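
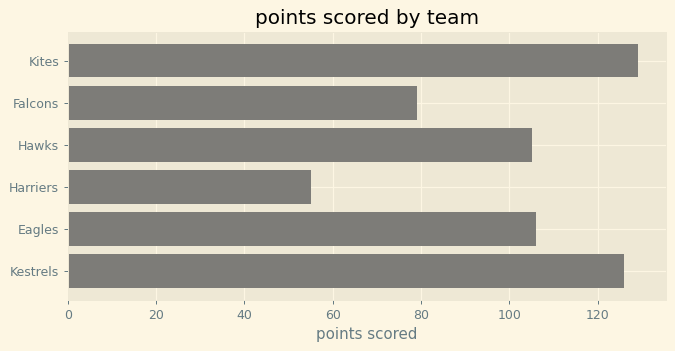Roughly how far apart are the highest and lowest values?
≈ 60

Max Kites ≈ 120, min Harriers ≈ 60; range ≈ 60.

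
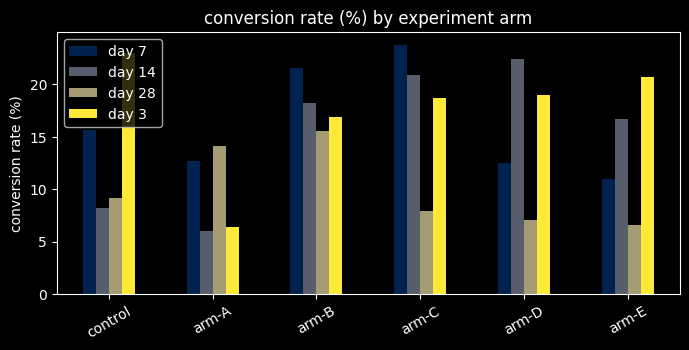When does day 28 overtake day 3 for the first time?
arm-A

control: day 28 ≈ 10 vs day 3 ≈ 22 (not yet); arm-A: day 28 ≈ 14 vs day 3 ≈ 6 (first crossover).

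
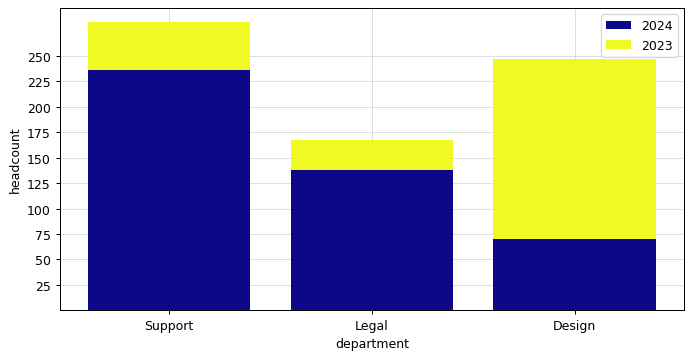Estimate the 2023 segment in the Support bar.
≈ 50

2023 top ≈ 275, bottom ≈ 225; segment ≈ 50.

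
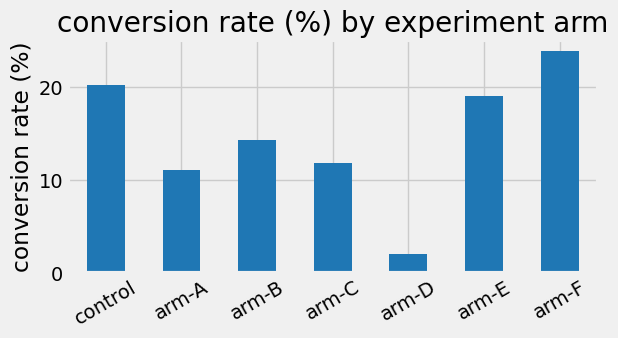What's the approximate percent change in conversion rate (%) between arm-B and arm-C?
arm-B ≈ 14, arm-C ≈ 12; (12 − 14) / 14 ≈ -14.3%.

≈ -14.3%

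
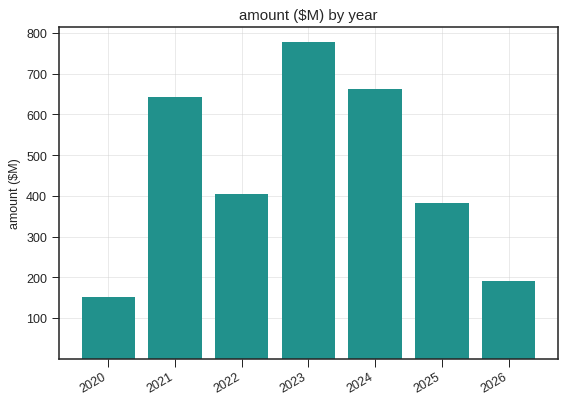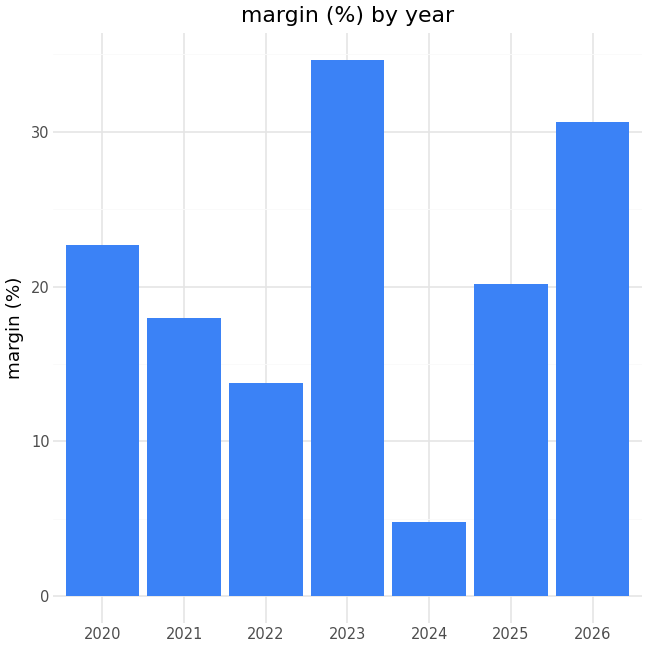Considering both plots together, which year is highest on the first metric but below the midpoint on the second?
2024

Chart 2 median margin (%) ≈ 20; below-median years: 2021, 2022, 2024. Among those, 2024 has the highest amount ($M) (≈ 700).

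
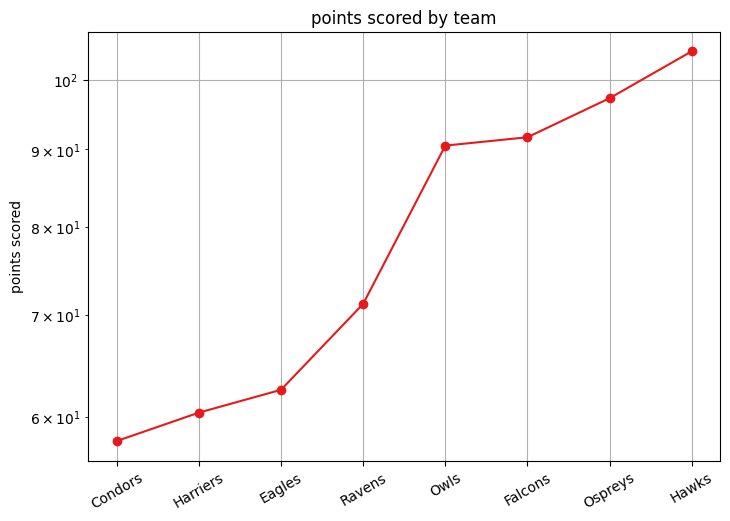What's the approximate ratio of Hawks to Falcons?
≈ 1.17×

Hawks ≈ 105, Falcons ≈ 90; 105/90 ≈ 1.17.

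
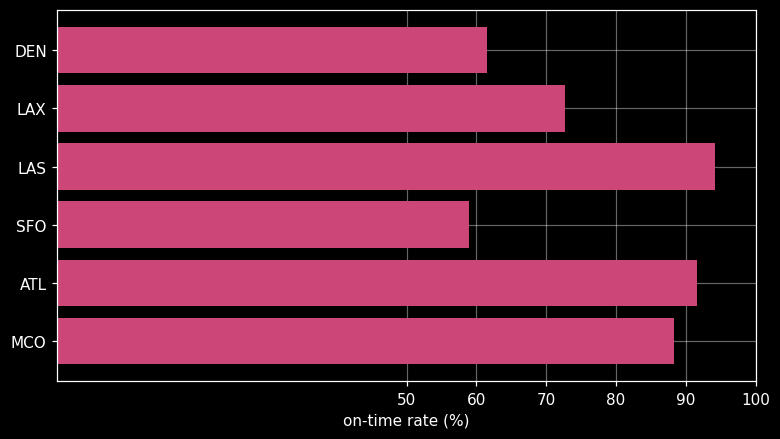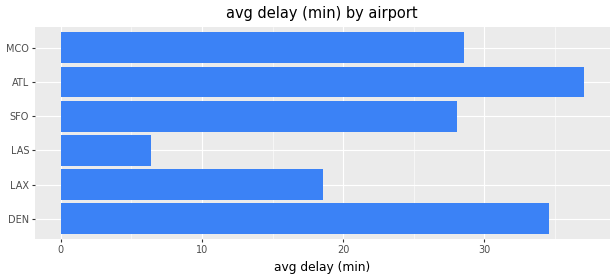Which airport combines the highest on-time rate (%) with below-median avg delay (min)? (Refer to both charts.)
Chart 2 median avg delay (min) ≈ 30; below-median airports: LAX, LAS, SFO. Among those, LAS has the highest on-time rate (%) (≈ 90).

LAS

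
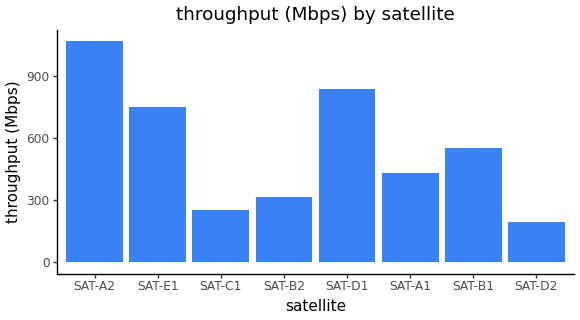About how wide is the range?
Max SAT-A2 ≈ 1100, min SAT-D2 ≈ 200; range ≈ 900.

≈ 900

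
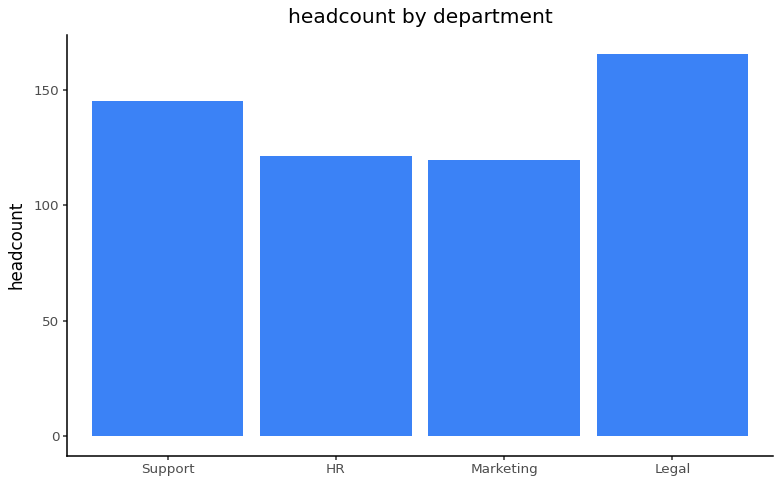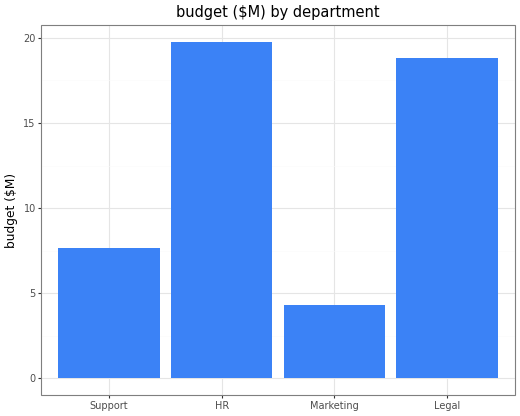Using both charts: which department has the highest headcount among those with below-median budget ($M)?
Support

Chart 2 median budget ($M) ≈ 14; below-median departments: Support, Marketing. Among those, Support has the highest headcount (≈ 140).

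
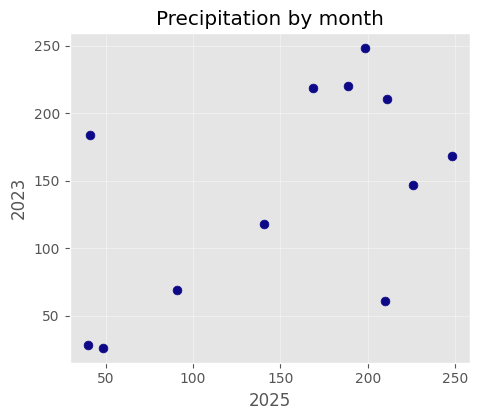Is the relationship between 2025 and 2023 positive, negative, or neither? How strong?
Points are positively correlated; moderate (|r| ≈ 0.5).

positive, moderate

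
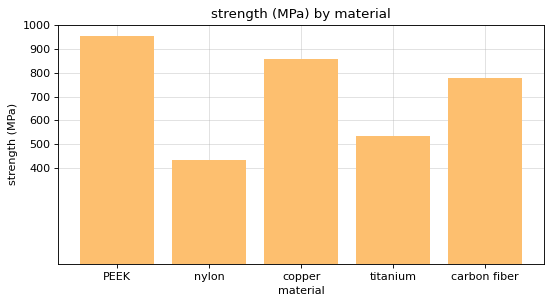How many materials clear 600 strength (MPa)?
Above 600: PEEK, copper, carbon fiber.

3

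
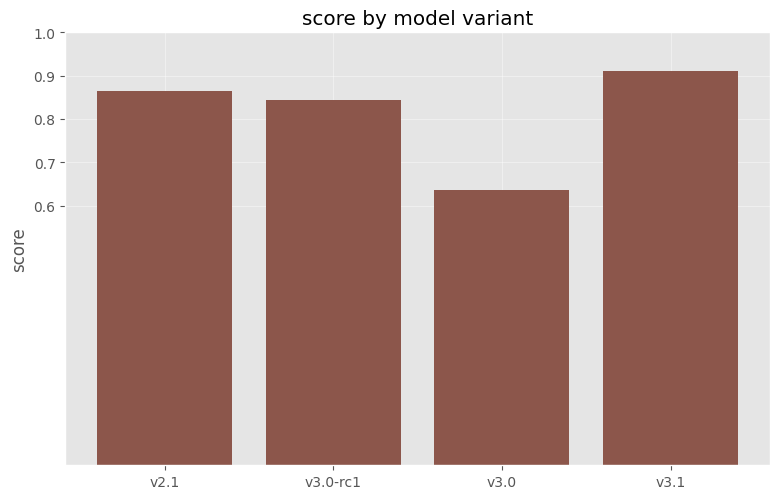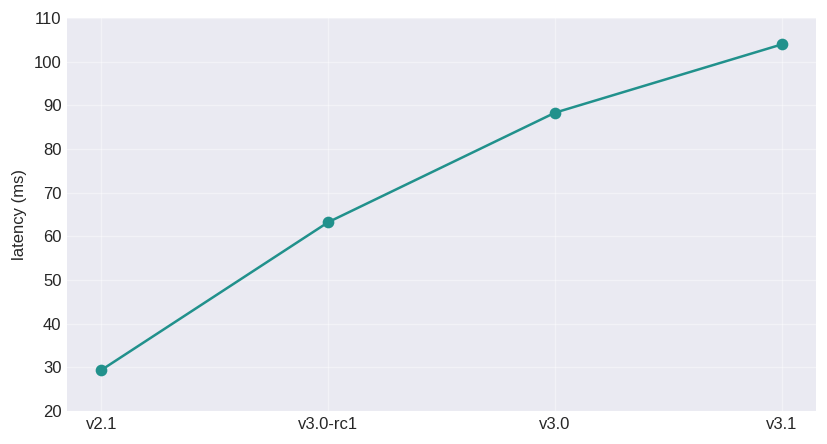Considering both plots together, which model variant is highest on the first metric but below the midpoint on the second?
v2.1

Chart 2 median latency (ms) ≈ 80; below-median model variants: v2.1, v3.0-rc1. Among those, v2.1 has the highest score (≈ 0.9).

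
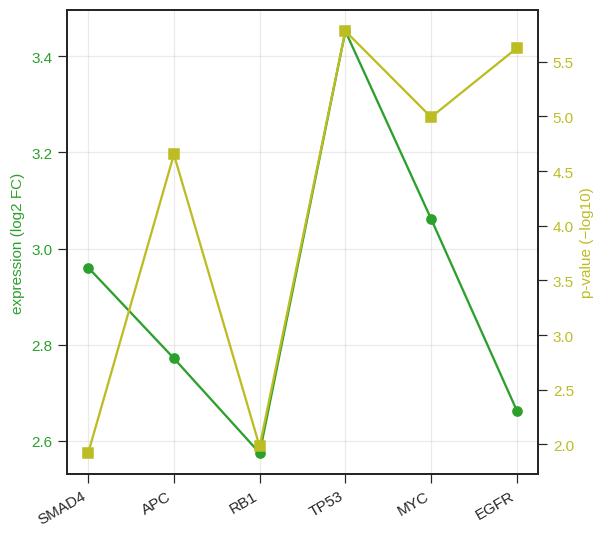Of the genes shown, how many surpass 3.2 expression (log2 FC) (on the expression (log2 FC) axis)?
1

Above 3.2: TP53.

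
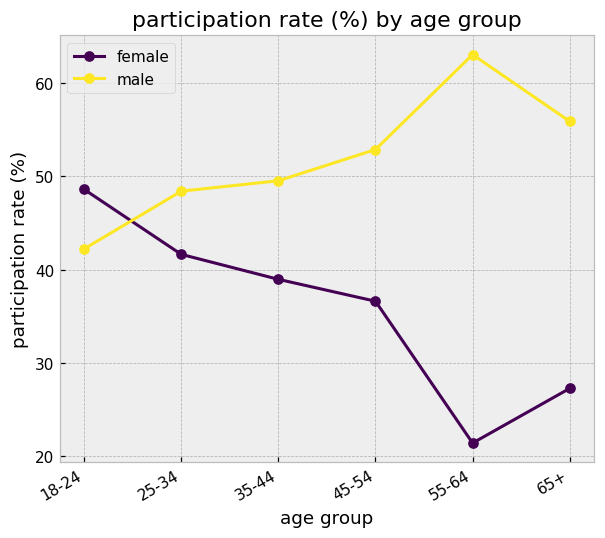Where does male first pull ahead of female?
18-24: male ≈ 40 vs female ≈ 50 (not yet); 25-34: male ≈ 50 vs female ≈ 40 (first crossover).

25-34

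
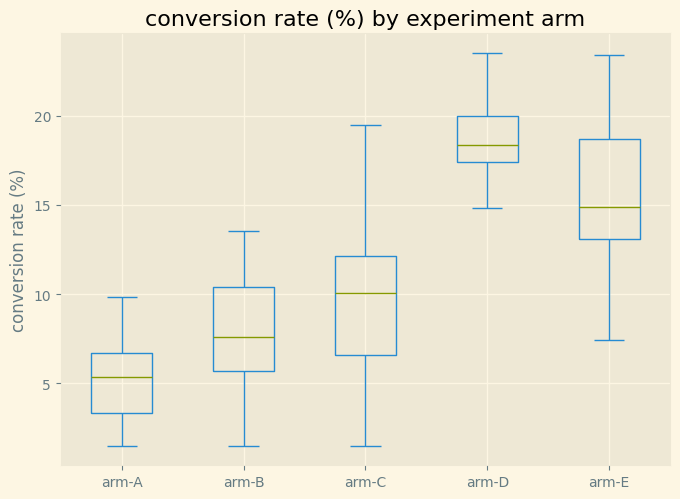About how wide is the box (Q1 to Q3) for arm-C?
≈ 6

Q3 ≈ 12, Q1 ≈ 6; IQR ≈ 6.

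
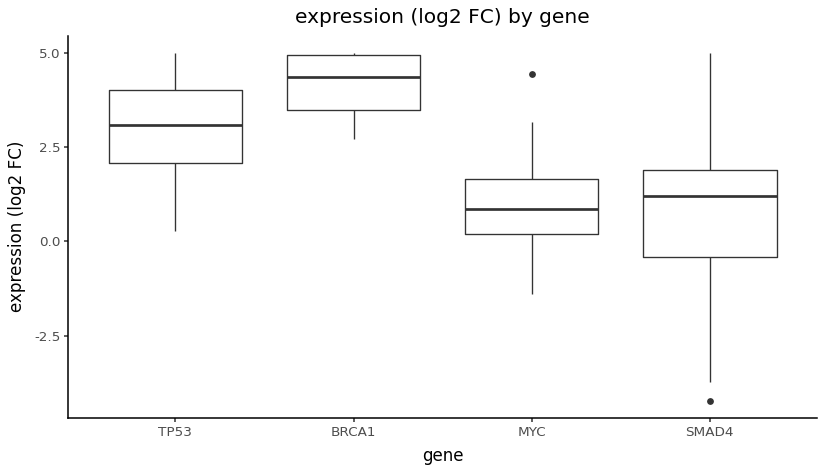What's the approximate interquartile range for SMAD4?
Q3 ≈ 2.0, Q1 ≈ -0.5; IQR ≈ 2.5.

≈ 2.5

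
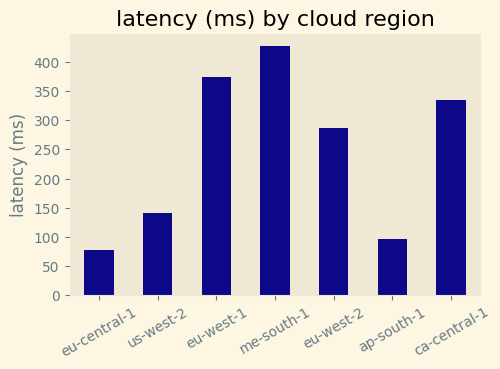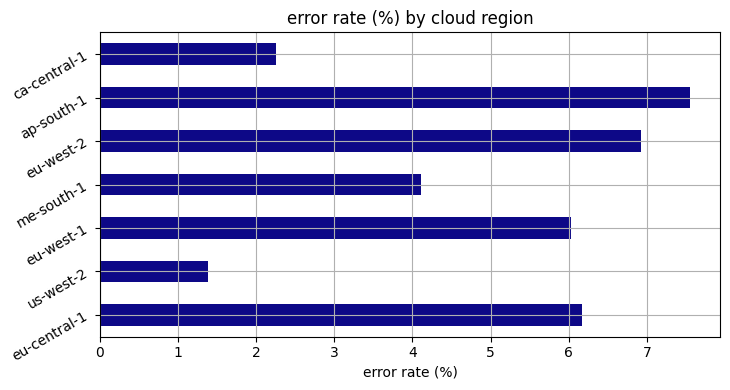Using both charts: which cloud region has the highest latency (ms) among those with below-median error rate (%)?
me-south-1

Chart 2 median error rate (%) ≈ 6; below-median cloud regions: us-west-2, me-south-1, ca-central-1. Among those, me-south-1 has the highest latency (ms) (≈ 450).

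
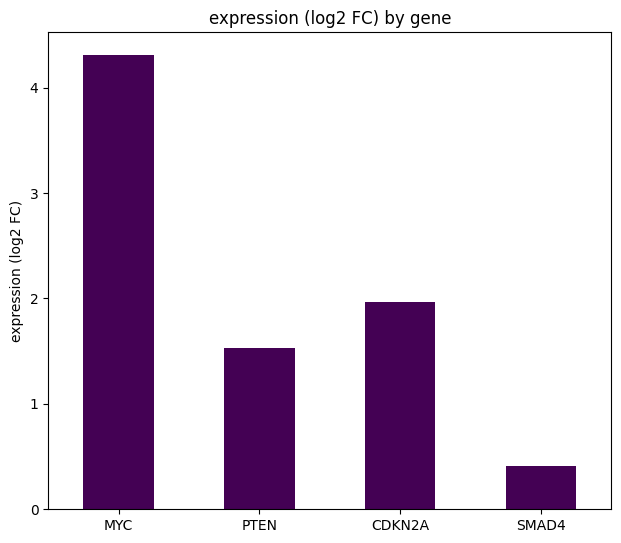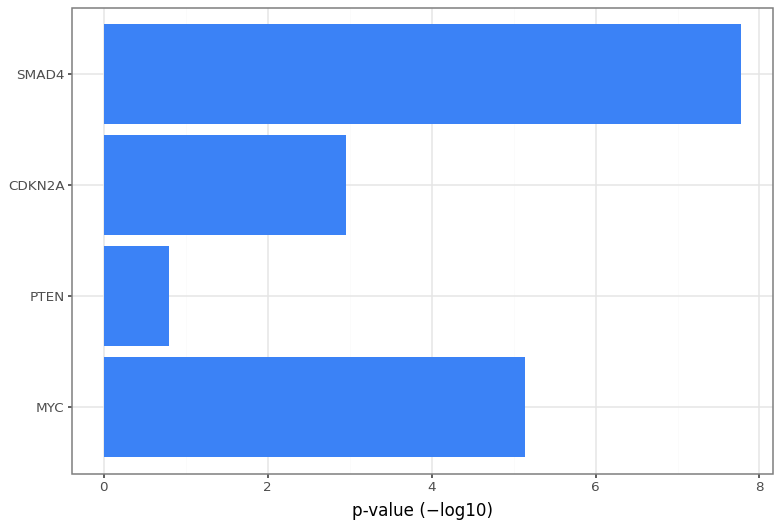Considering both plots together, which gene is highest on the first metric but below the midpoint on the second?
CDKN2A

Chart 2 median p-value (−log10) ≈ 4; below-median genes: PTEN, CDKN2A. Among those, CDKN2A has the highest expression (log2 FC) (≈ 2).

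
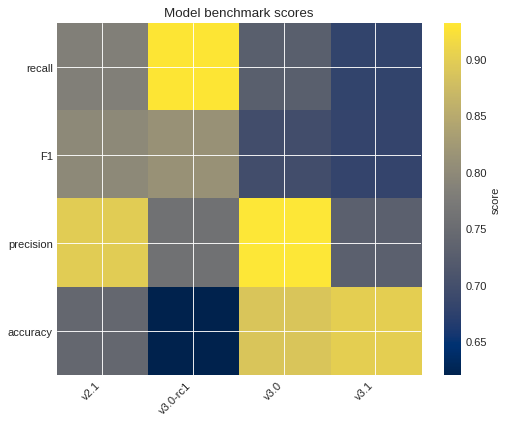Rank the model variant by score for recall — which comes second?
Top 3 for recall: v3.0-rc1 ≈ 0.95, v2.1 ≈ 0.80, v3.0 ≈ 0.75.

v2.1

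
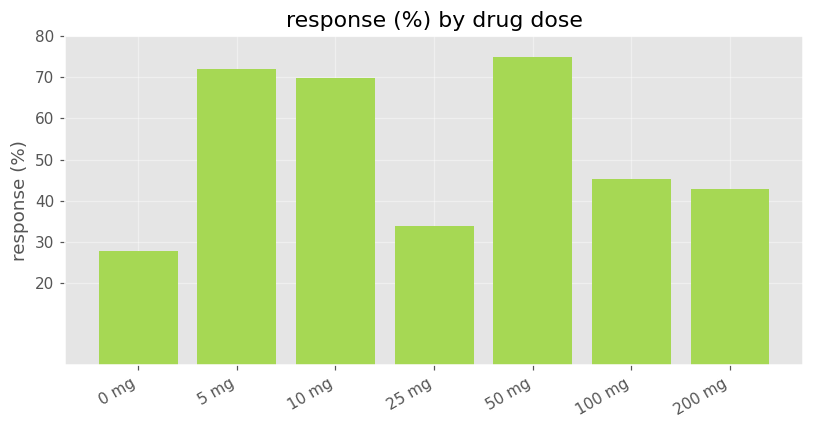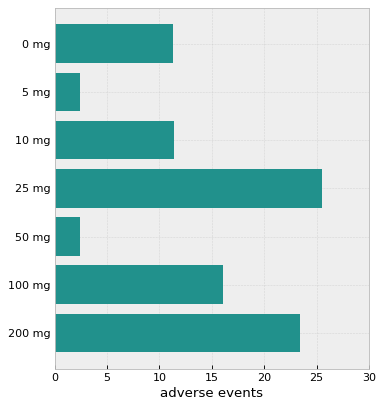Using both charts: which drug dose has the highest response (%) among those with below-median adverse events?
Chart 2 median adverse events ≈ 10; below-median drug doses: 0 mg, 5 mg, 50 mg. Among those, 50 mg has the highest response (%) (≈ 80).

50 mg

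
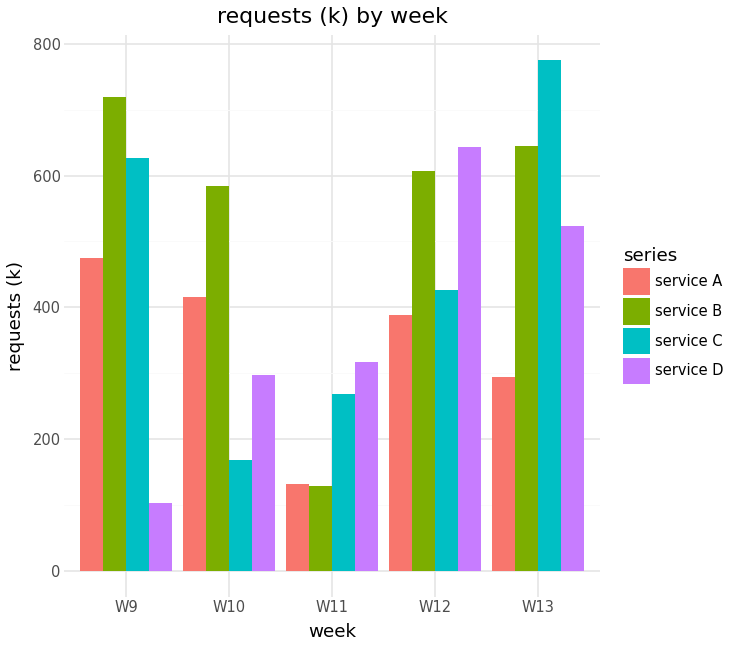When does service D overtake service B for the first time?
W11

W10: service D ≈ 300 vs service B ≈ 600 (not yet); W11: service D ≈ 300 vs service B ≈ 100 (first crossover).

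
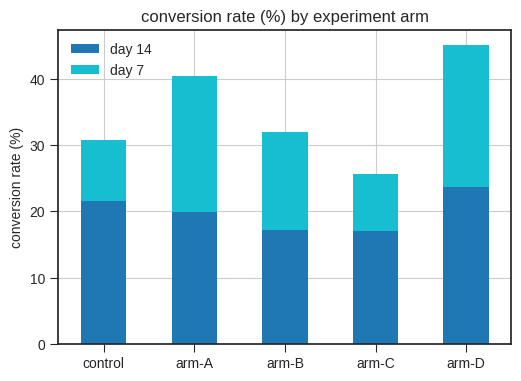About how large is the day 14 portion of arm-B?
≈ 15

day 14 top ≈ 15, bottom ≈ 0; segment ≈ 15.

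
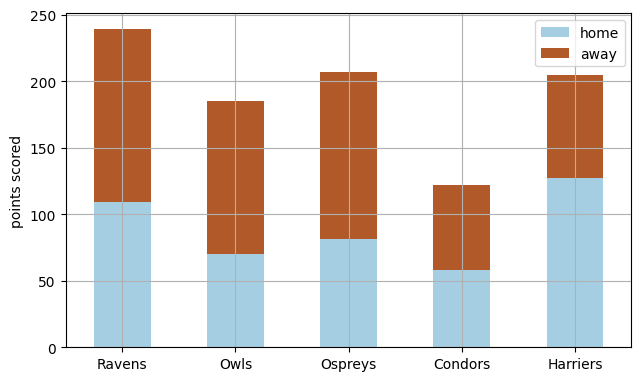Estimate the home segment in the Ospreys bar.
≈ 80

home top ≈ 80, bottom ≈ 0; segment ≈ 80.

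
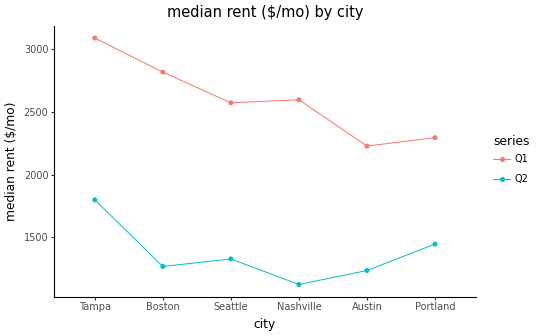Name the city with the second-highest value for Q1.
Top 3 for Q1: Tampa ≈ 3000, Boston ≈ 2800, Nashville ≈ 2600.

Boston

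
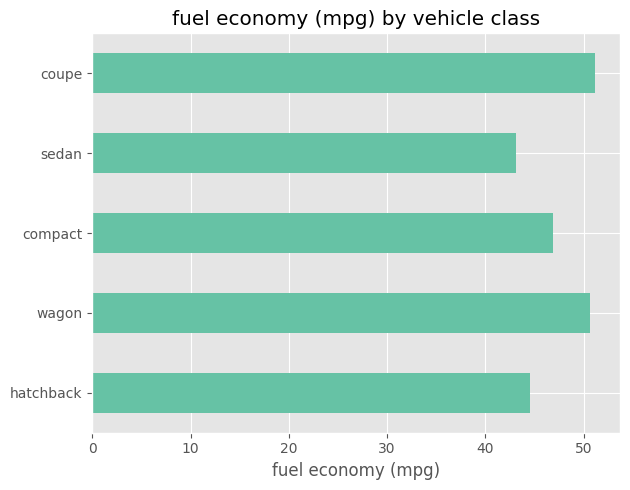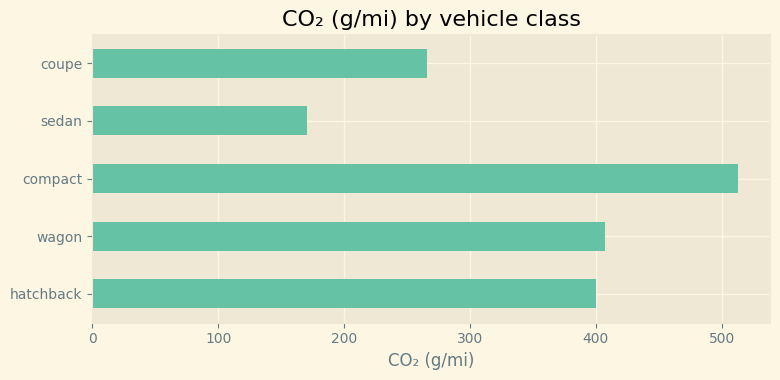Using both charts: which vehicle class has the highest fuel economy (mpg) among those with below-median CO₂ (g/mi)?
Chart 2 median CO₂ (g/mi) ≈ 400; below-median vehicle classes: sedan, coupe. Among those, coupe has the highest fuel economy (mpg) (≈ 50).

coupe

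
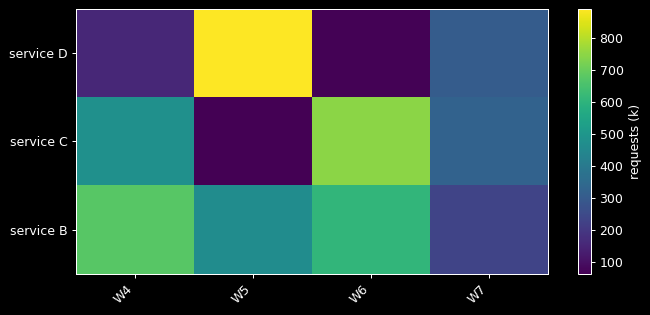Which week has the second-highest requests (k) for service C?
W4

Top 3 for service C: W6 ≈ 700, W4 ≈ 500, W7 ≈ 300.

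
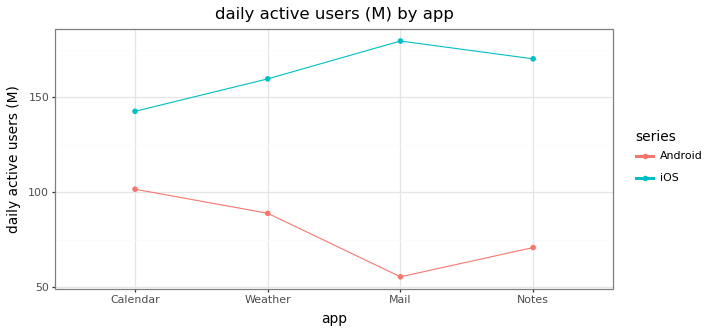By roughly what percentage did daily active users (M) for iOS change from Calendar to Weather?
Calendar ≈ 140, Weather ≈ 160; (160 − 140) / 140 ≈ +14.3%.

≈ +14.3%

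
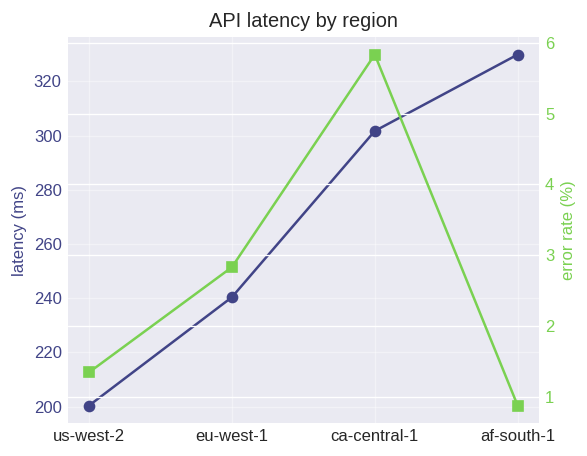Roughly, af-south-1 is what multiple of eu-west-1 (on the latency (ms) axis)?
≈ 1.33×

af-south-1 ≈ 320, eu-west-1 ≈ 240; 320/240 ≈ 1.33.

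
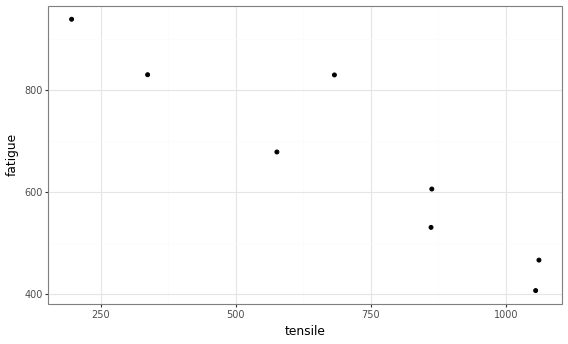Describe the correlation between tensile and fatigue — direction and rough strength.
Points are negatively correlated; strong (|r| ≈ 0.9).

negative, strong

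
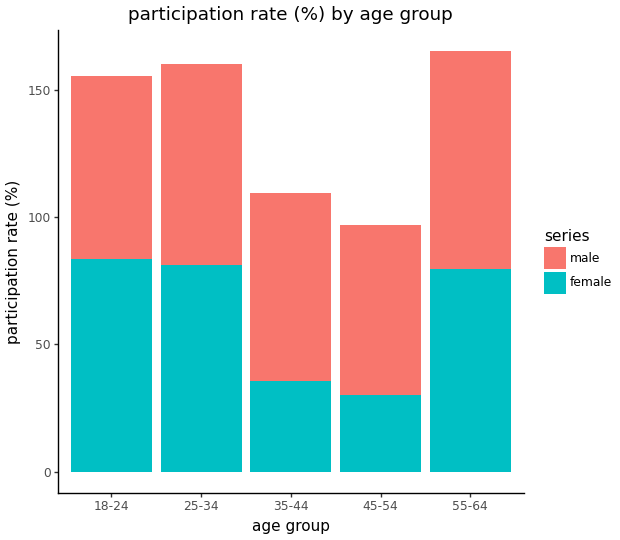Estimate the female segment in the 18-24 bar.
female top ≈ 80, bottom ≈ 0; segment ≈ 80.

≈ 80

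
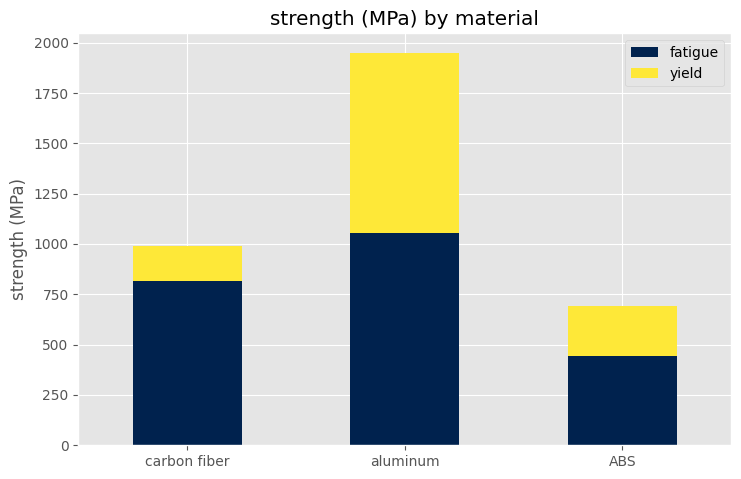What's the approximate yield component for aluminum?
≈ 1000

yield top ≈ 2000, bottom ≈ 1000; segment ≈ 1000.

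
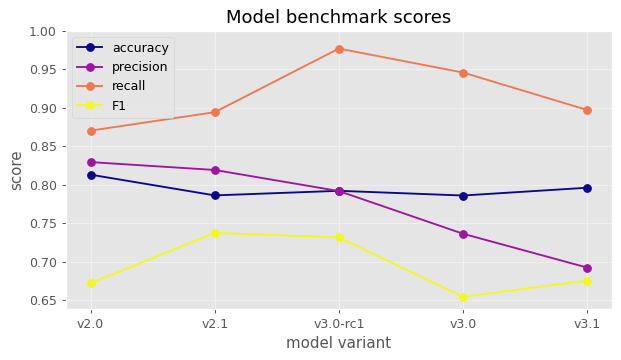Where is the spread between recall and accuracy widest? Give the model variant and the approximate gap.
v3.0-rc1, ≈ 0.20

v3.0-rc1: recall ≈ 1.00, accuracy ≈ 0.80 → gap ≈ 0.20. Next-largest (v3.0) is only ≈ 0.15.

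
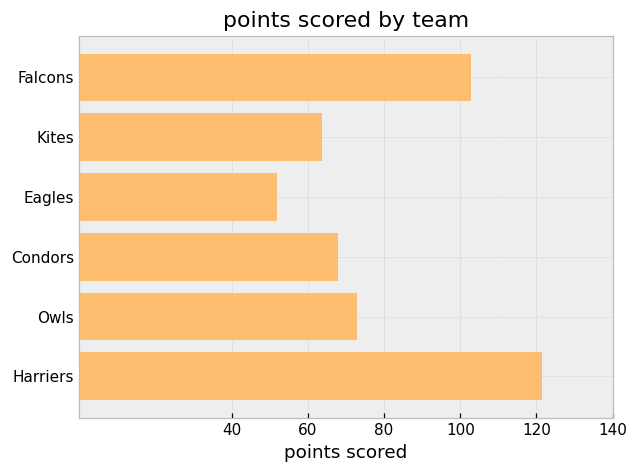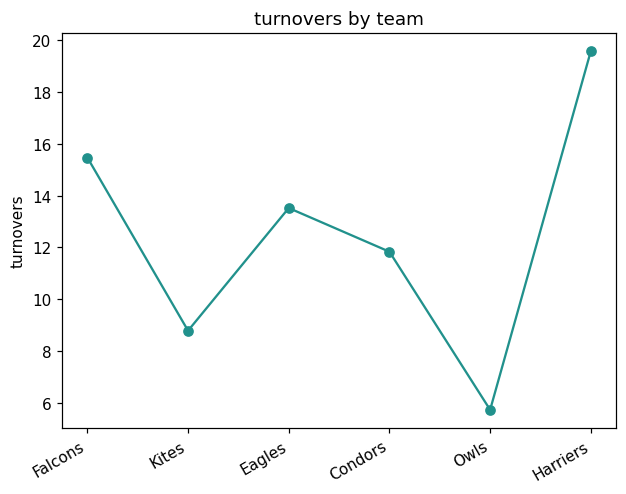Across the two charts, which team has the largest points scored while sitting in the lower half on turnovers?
Owls

Chart 2 median turnovers ≈ 12; below-median teams: Kites, Condors, Owls. Among those, Owls has the highest points scored (≈ 80).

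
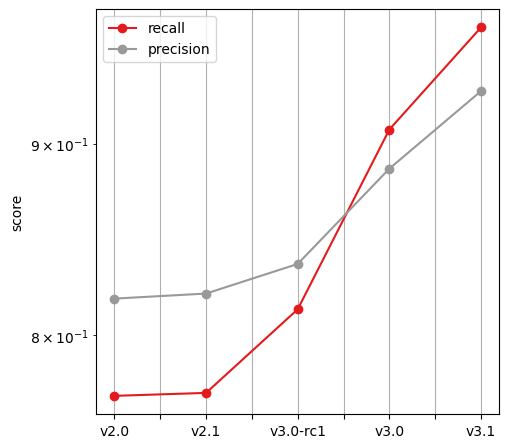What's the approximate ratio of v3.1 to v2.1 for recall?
≈ 1.23×

v3.1 ≈ 0.96, v2.1 ≈ 0.78; 0.96/0.78 ≈ 1.23.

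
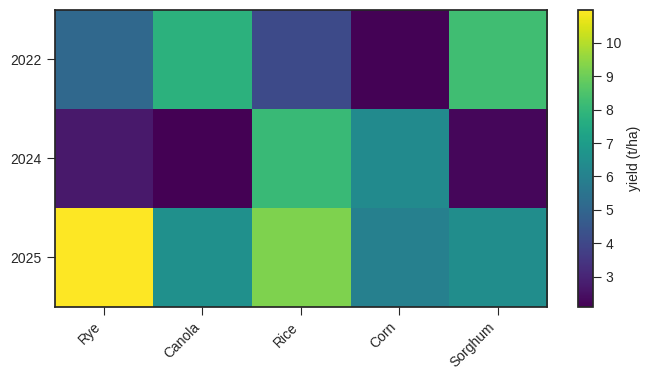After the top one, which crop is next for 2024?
Top 3 for 2024: Rice ≈ 8, Corn ≈ 6, Rye ≈ 3.

Corn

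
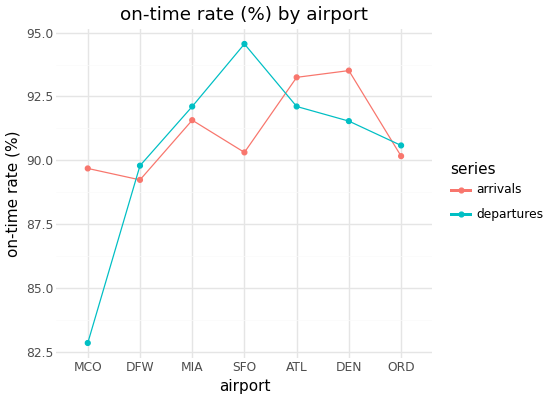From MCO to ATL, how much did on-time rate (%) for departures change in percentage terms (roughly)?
MCO ≈ 83, ATL ≈ 92; (92 − 83) / 83 ≈ +10.8%.

≈ +10.8%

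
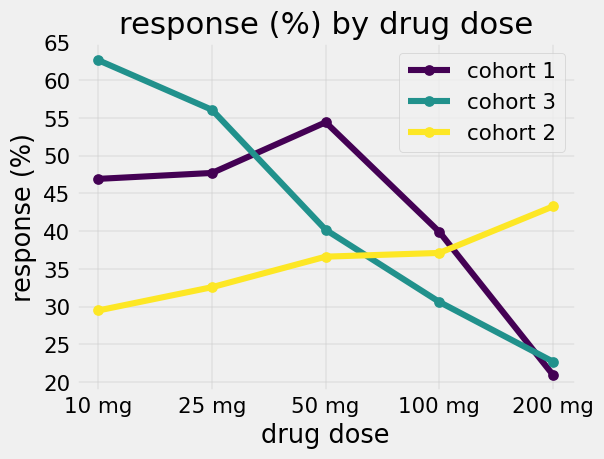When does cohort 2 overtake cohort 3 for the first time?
50 mg: cohort 2 ≈ 35 vs cohort 3 ≈ 40 (not yet); 100 mg: cohort 2 ≈ 35 vs cohort 3 ≈ 30 (first crossover).

100 mg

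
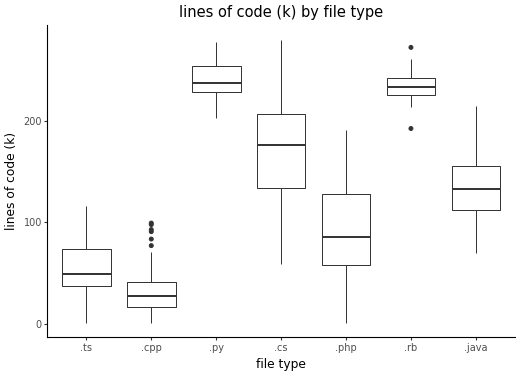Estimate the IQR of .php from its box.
Q3 ≈ 120, Q1 ≈ 60; IQR ≈ 60.

≈ 60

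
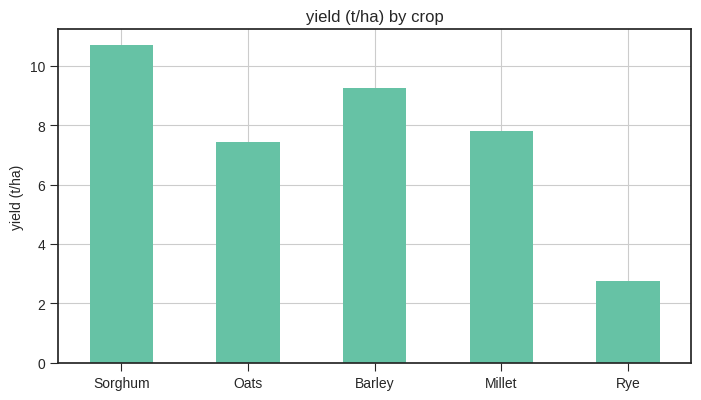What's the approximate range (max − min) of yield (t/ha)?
≈ 8

Max Sorghum ≈ 11, min Rye ≈ 3; range ≈ 8.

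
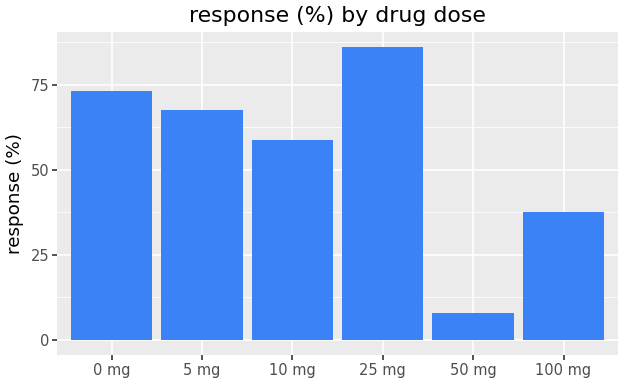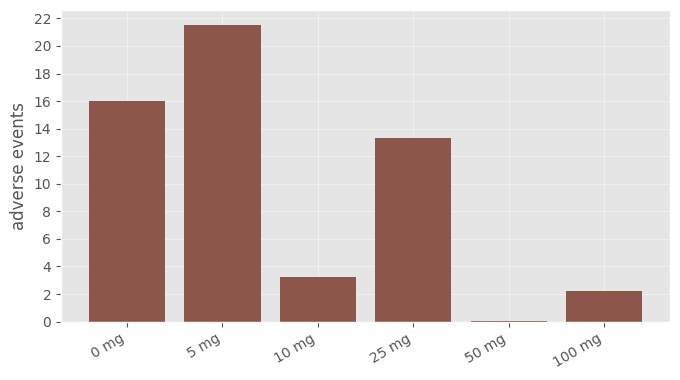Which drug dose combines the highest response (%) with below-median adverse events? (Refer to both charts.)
Chart 2 median adverse events ≈ 8; below-median drug doses: 10 mg, 50 mg, 100 mg. Among those, 10 mg has the highest response (%) (≈ 60).

10 mg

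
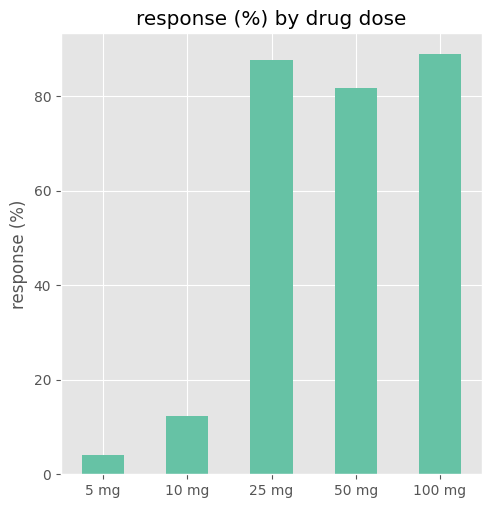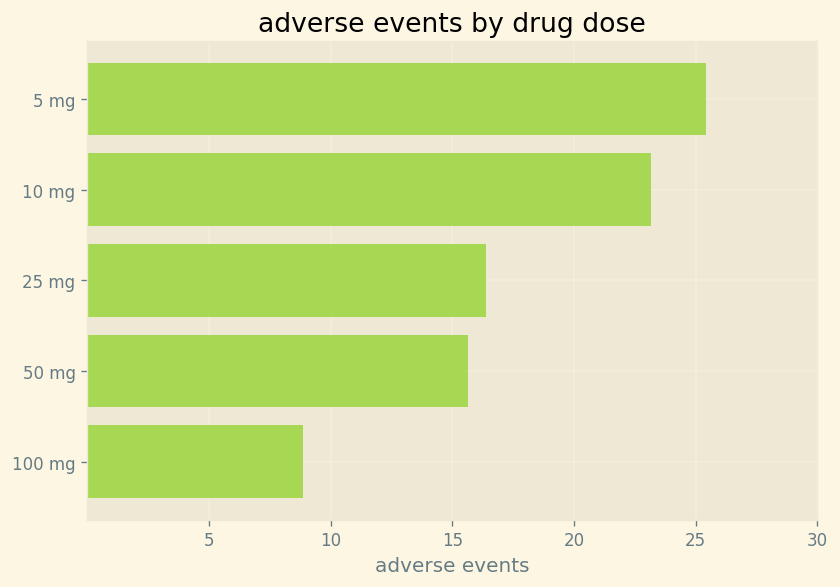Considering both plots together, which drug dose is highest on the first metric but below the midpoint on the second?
Chart 2 median adverse events ≈ 15; below-median drug doses: 50 mg, 100 mg. Among those, 100 mg has the highest response (%) (≈ 90).

100 mg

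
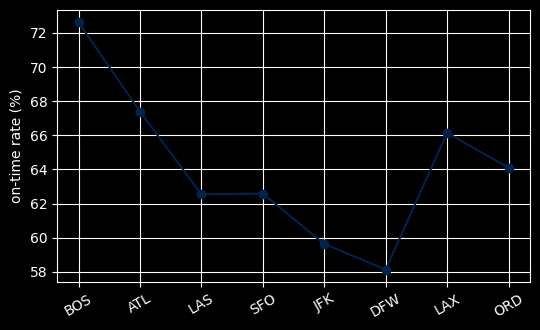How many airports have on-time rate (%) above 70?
Above 70: BOS.

1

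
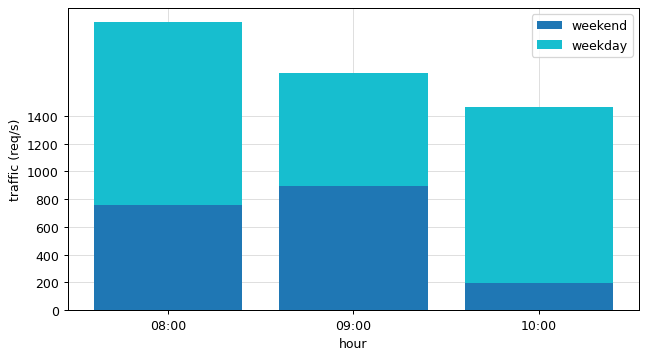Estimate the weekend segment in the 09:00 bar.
≈ 800

weekend top ≈ 800, bottom ≈ 0; segment ≈ 800.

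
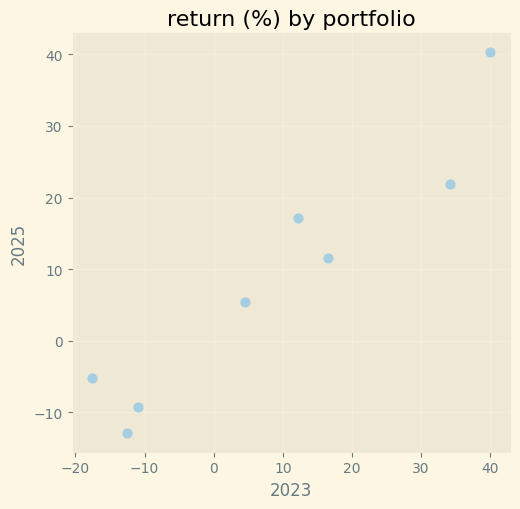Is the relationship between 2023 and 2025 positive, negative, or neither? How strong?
Points are positively correlated; strong (|r| ≈ 1.0).

positive, strong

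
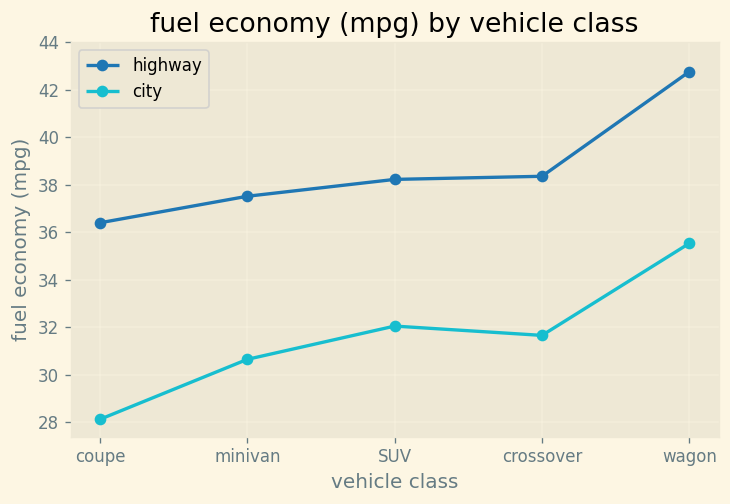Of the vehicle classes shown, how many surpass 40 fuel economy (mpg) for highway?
1

Above 40: wagon.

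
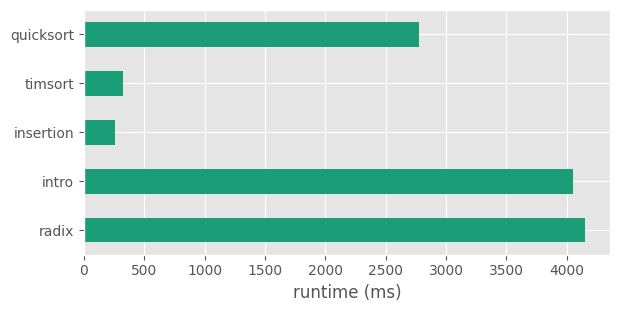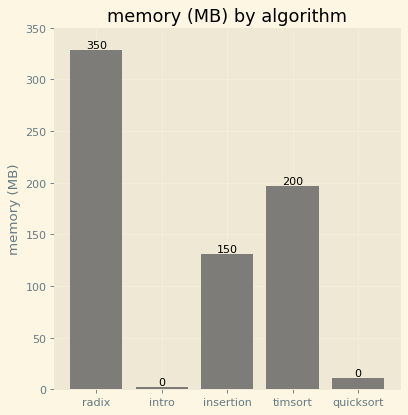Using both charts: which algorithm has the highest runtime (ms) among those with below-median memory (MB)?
intro

Chart 2 median memory (MB) ≈ 150; below-median algorithms: intro, quicksort. Among those, intro has the highest runtime (ms) (≈ 4000).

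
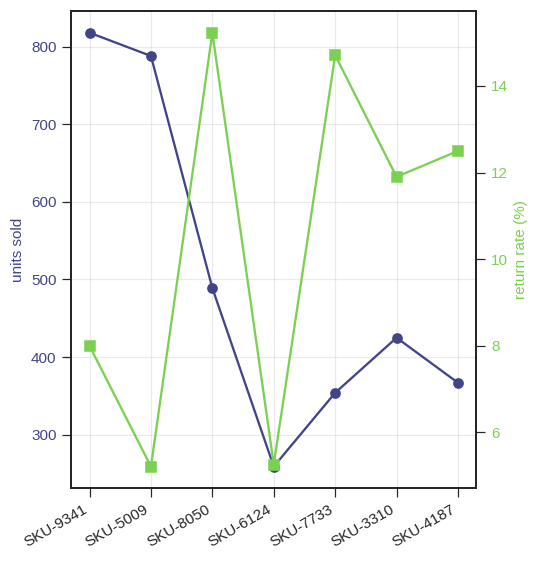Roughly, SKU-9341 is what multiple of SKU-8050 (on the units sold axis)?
≈ 1.6×

SKU-9341 ≈ 800, SKU-8050 ≈ 500; 800/500 ≈ 1.6.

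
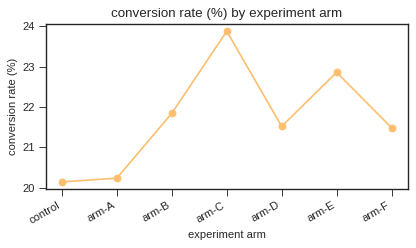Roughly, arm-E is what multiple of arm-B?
arm-E ≈ 23.0, arm-B ≈ 22.0; 23.0/22.0 ≈ 1.05.

≈ 1.05×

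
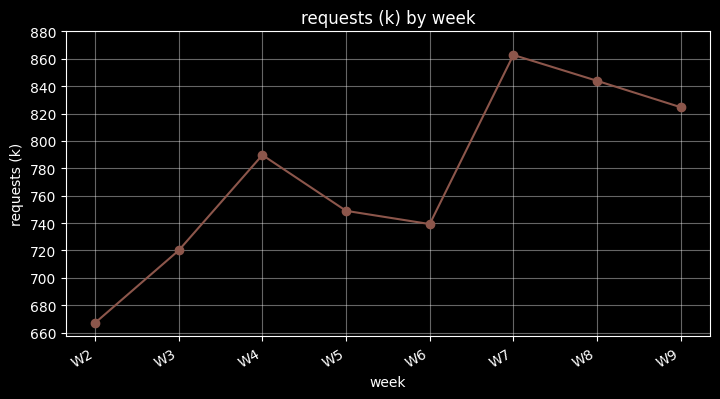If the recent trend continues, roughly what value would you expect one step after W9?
Last three: 860, 840, 820 → slope ≈ -20/step → next ≈ 800.

≈ 800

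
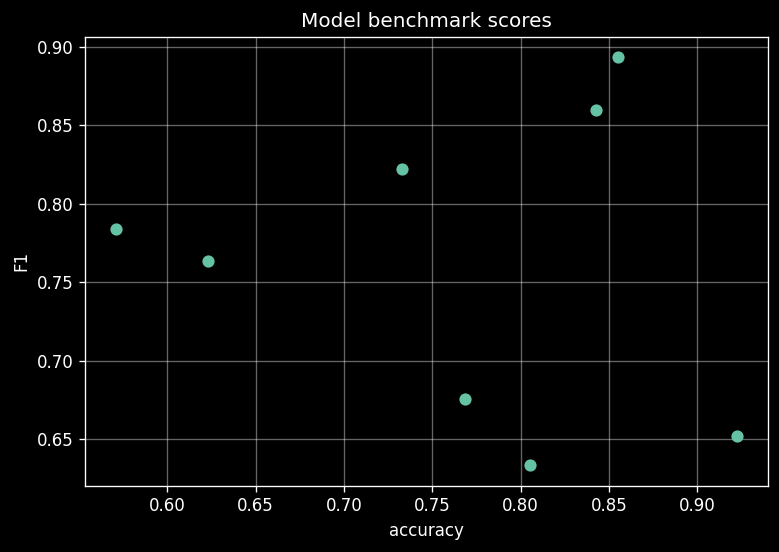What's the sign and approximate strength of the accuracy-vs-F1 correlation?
no clear correlation

Points are roughly uncorrelated; weak (|r| ≈ 0.1).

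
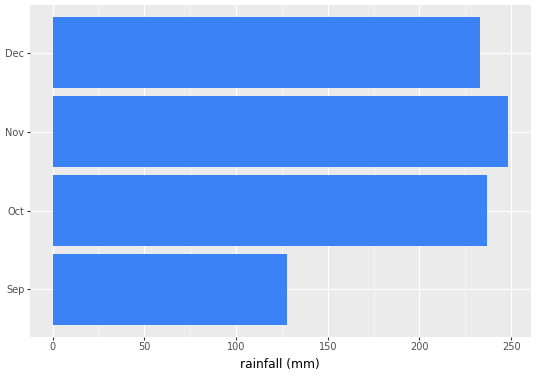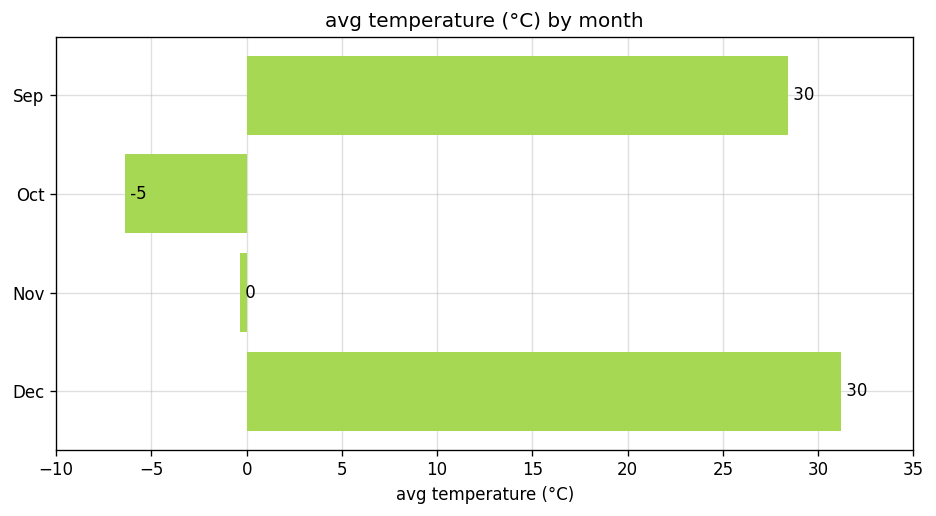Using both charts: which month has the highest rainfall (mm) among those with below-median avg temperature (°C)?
Nov

Chart 2 median avg temperature (°C) ≈ 15; below-median months: Oct, Nov. Among those, Nov has the highest rainfall (mm) (≈ 250).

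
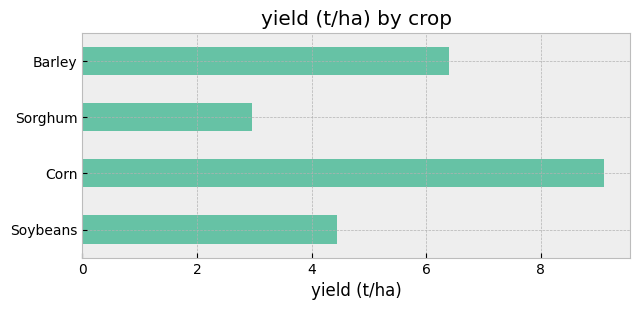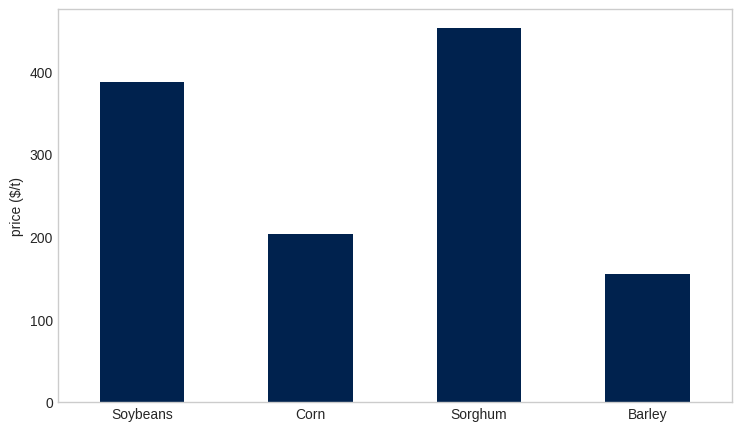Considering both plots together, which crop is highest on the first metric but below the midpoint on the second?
Corn

Chart 2 median price ($/t) ≈ 300; below-median crops: Corn, Barley. Among those, Corn has the highest yield (t/ha) (≈ 9).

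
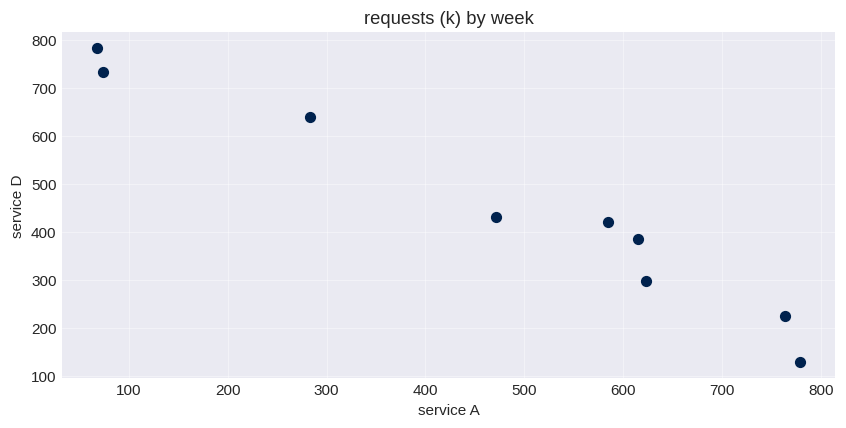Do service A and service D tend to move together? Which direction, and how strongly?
Points are negatively correlated; strong (|r| ≈ 1.0).

negative, strong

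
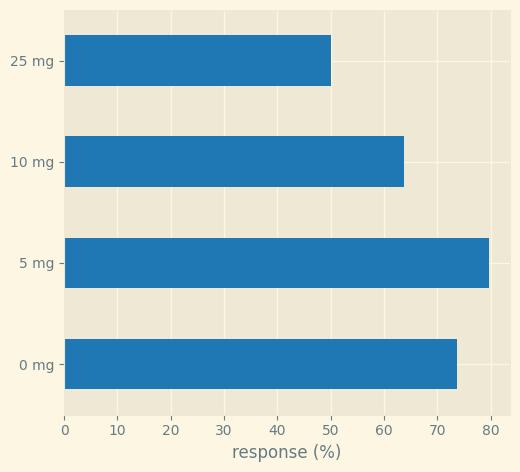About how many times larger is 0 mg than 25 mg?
≈ 1.4×

0 mg ≈ 70, 25 mg ≈ 50; 70/50 ≈ 1.4.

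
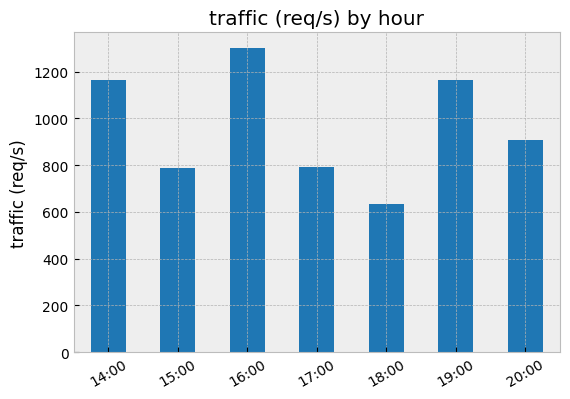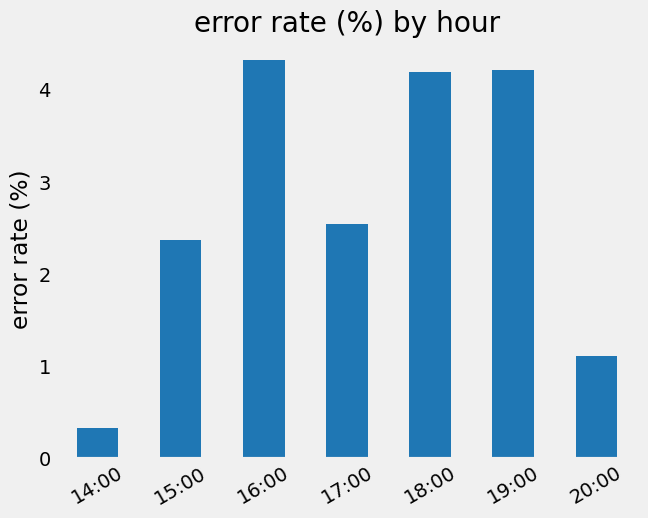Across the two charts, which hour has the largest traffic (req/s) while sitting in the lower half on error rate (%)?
14:00

Chart 2 median error rate (%) ≈ 2.5; below-median hours: 14:00, 15:00, 20:00. Among those, 14:00 has the highest traffic (req/s) (≈ 1200).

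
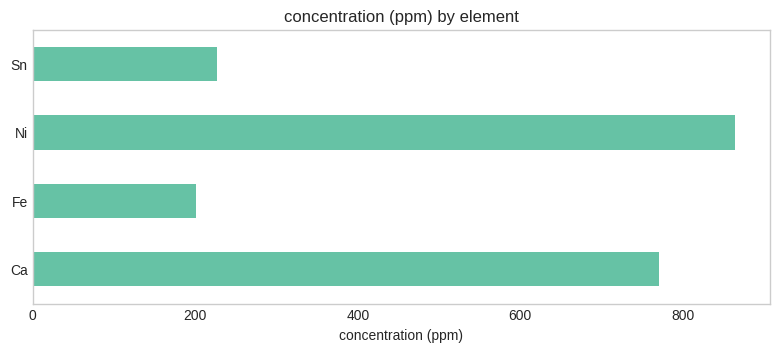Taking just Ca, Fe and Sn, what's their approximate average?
(800 + 200 + 200) / 3 ≈ 400.

≈ 400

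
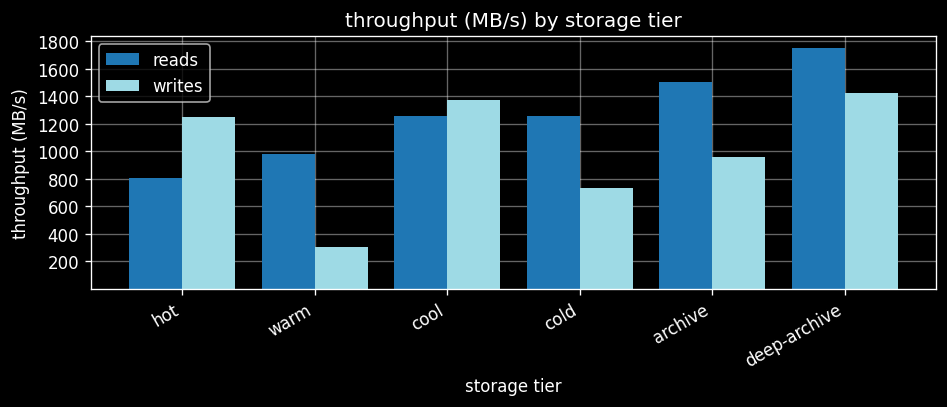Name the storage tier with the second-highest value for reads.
archive

Top 3 for reads: deep-archive ≈ 1800, archive ≈ 1600, cool ≈ 1200.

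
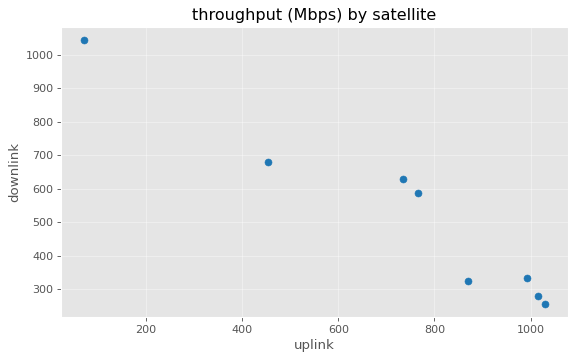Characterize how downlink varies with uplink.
negative, strong

Points are negatively correlated; strong (|r| ≈ 1.0).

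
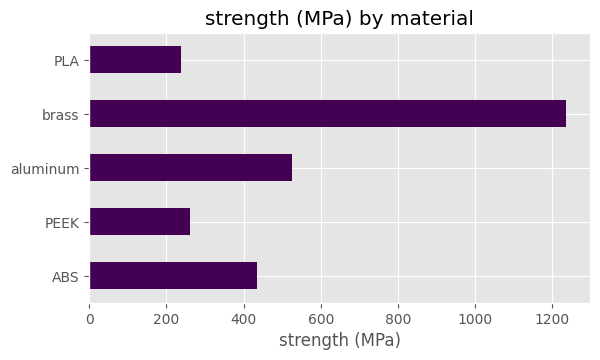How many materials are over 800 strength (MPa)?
Above 800: brass.

1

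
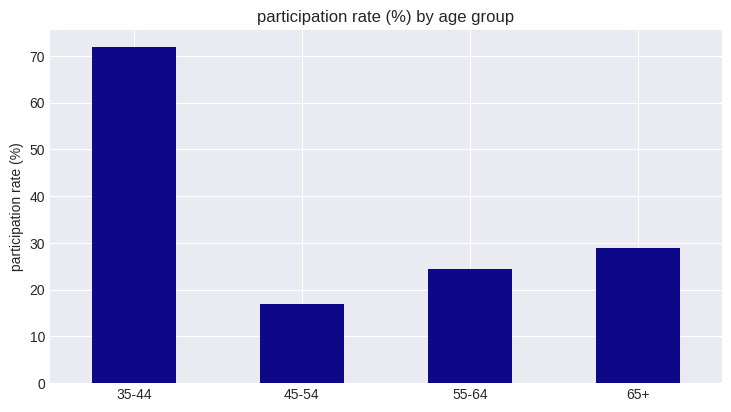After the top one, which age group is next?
Top 3: 35-44 ≈ 70, 65+ ≈ 30, 55-64 ≈ 20.

65+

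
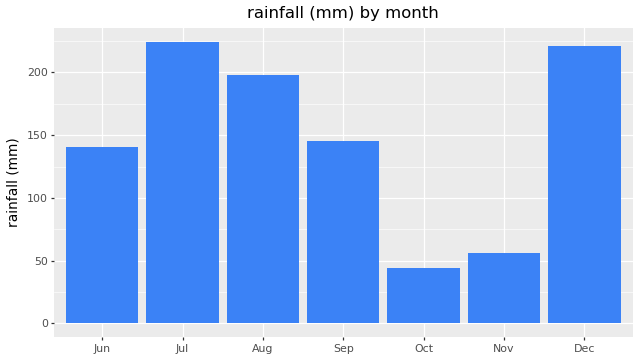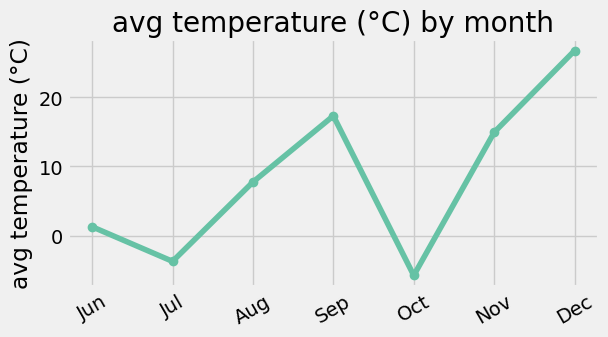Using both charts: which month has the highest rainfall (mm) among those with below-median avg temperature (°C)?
Jul

Chart 2 median avg temperature (°C) ≈ 10; below-median months: Jun, Jul, Oct. Among those, Jul has the highest rainfall (mm) (≈ 225).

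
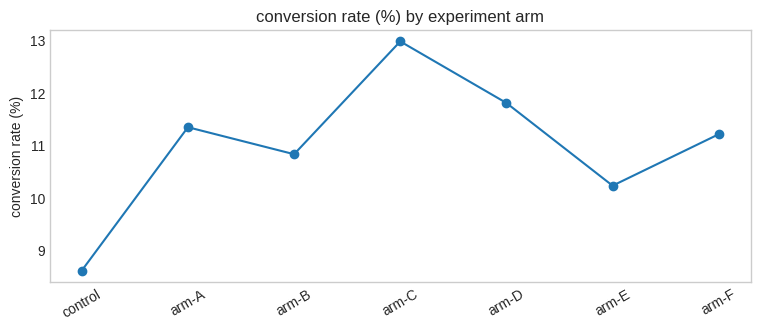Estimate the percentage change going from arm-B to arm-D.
≈ +9.1%

arm-B ≈ 11.0, arm-D ≈ 12.0; (12.0 − 11.0) / 11.0 ≈ +9.1%.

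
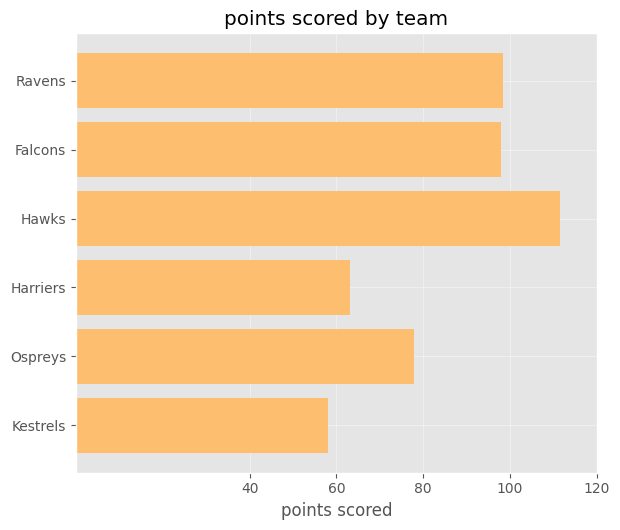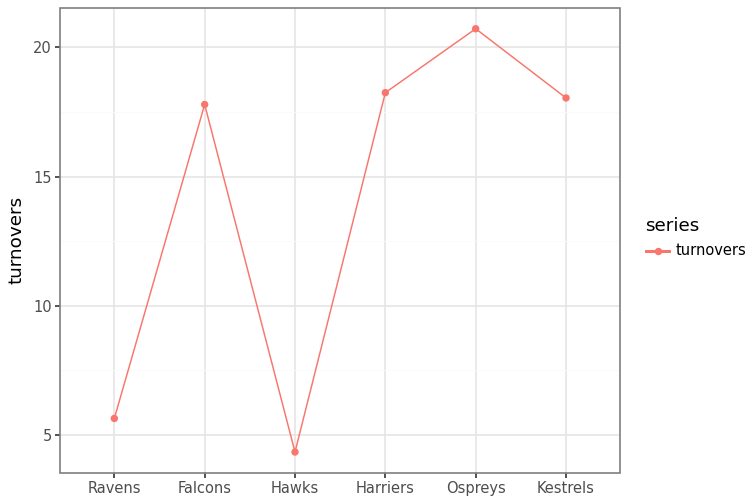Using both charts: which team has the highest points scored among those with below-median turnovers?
Hawks

Chart 2 median turnovers ≈ 18; below-median teams: Ravens, Falcons, Hawks. Among those, Hawks has the highest points scored (≈ 120).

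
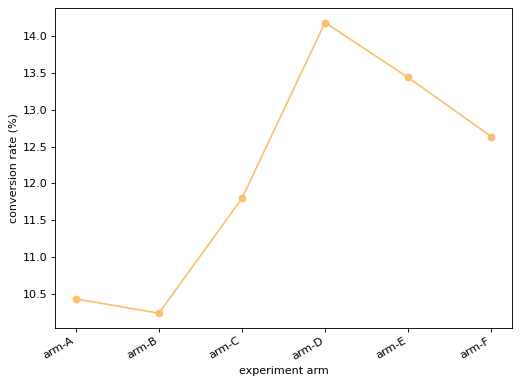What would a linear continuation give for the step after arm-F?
≈ 11.75

Last three: 14.0, 13.5, 12.5 → slope ≈ -0.75/step → next ≈ 11.75.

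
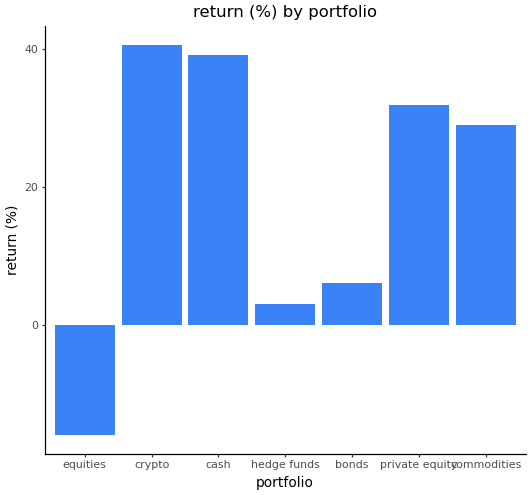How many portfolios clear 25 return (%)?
4

Above 25: crypto, cash, private equity, commodities.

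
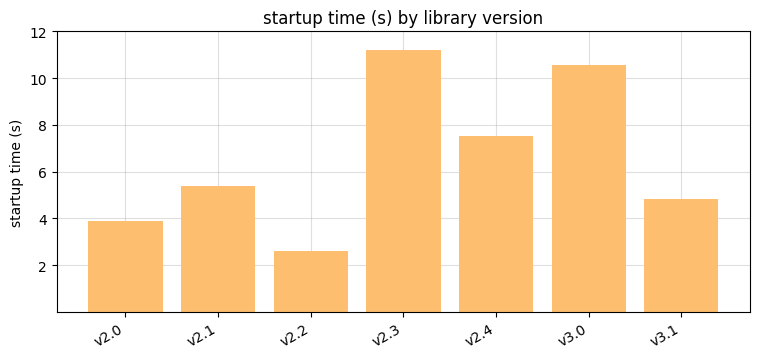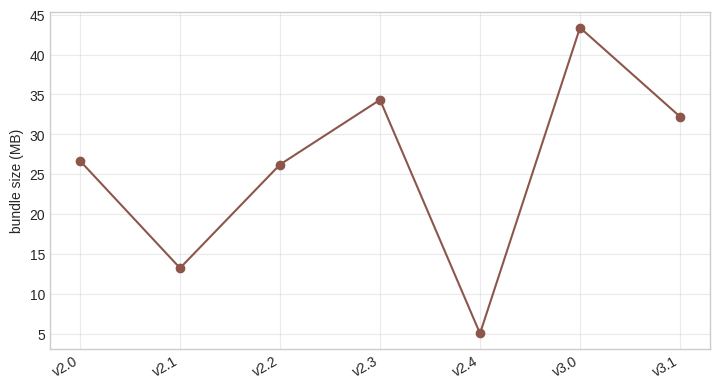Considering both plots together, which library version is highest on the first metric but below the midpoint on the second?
Chart 2 median bundle size (MB) ≈ 25; below-median library versions: v2.1, v2.2, v2.4. Among those, v2.4 has the highest startup time (s) (≈ 8).

v2.4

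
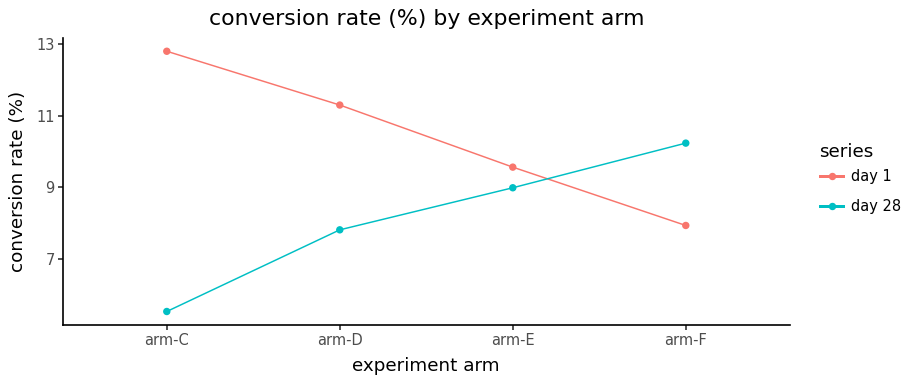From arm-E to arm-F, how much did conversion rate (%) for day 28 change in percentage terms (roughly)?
≈ +11.1%

arm-E ≈ 9, arm-F ≈ 10; (10 − 9) / 9 ≈ +11.1%.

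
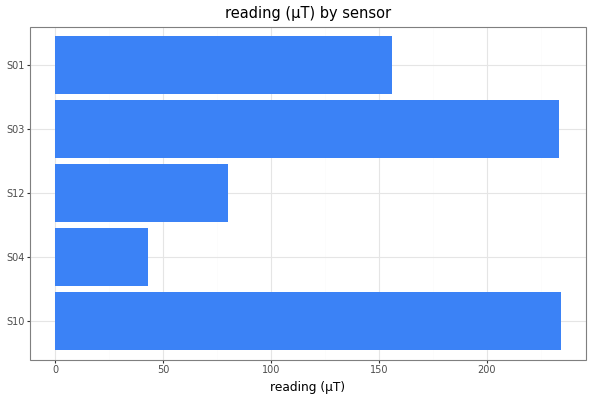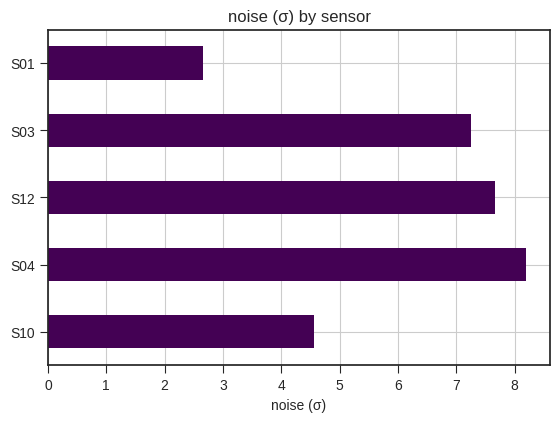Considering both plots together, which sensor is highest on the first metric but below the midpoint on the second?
Chart 2 median noise (σ) ≈ 7; below-median sensors: S10, S01. Among those, S10 has the highest reading (µT) (≈ 225).

S10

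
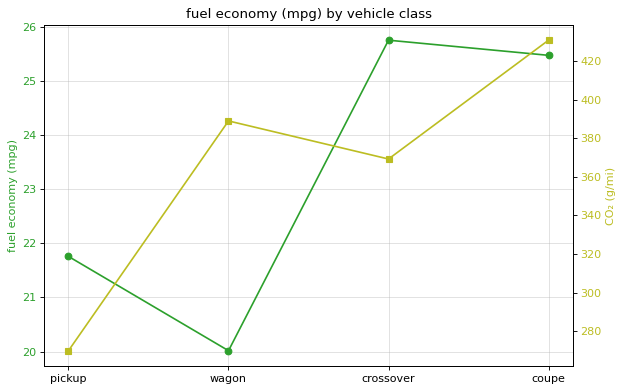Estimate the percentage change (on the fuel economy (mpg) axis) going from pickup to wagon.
pickup ≈ 22.0, wagon ≈ 20.0; (20.0 − 22.0) / 22.0 ≈ -9.1%.

≈ -9.1%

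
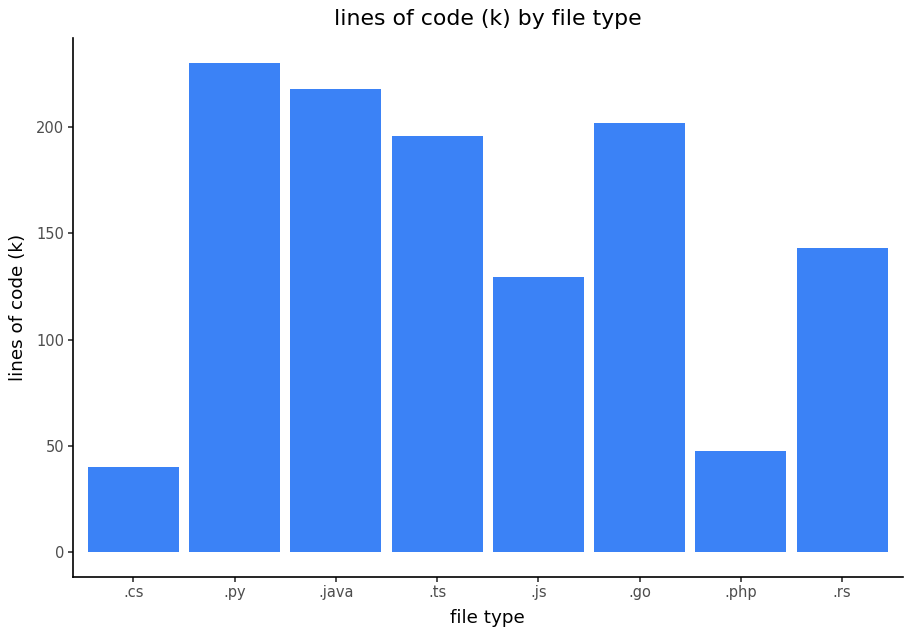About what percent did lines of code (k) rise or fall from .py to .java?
.py ≈ 240, .java ≈ 220; (220 − 240) / 240 ≈ -8.3%.

≈ -8.3%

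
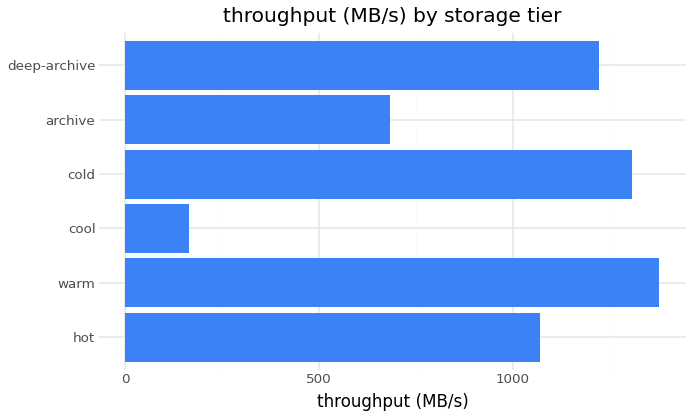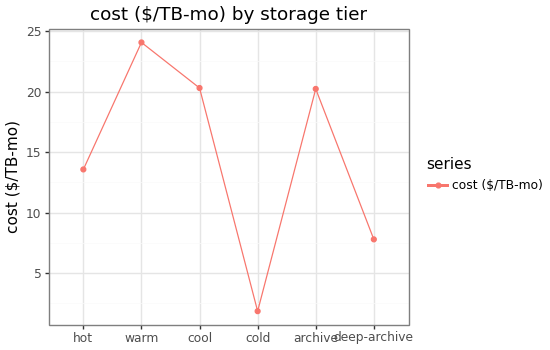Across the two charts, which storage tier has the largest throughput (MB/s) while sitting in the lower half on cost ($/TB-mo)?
cold

Chart 2 median cost ($/TB-mo) ≈ 15; below-median storage tiers: hot, cold, deep-archive. Among those, cold has the highest throughput (MB/s) (≈ 1400).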